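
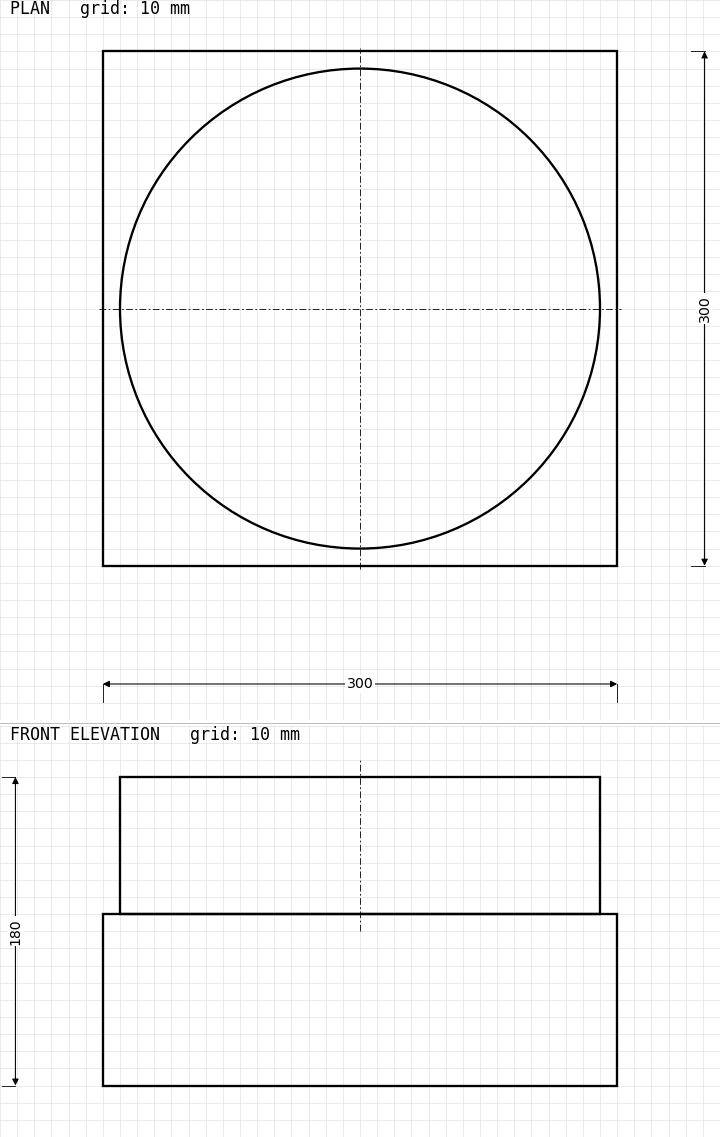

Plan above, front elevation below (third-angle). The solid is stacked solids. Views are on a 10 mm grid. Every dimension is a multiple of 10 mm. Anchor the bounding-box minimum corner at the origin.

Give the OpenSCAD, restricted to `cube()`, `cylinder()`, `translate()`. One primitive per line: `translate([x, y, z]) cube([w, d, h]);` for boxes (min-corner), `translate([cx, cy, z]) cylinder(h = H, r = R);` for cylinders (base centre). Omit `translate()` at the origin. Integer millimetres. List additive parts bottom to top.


cube([300, 300, 100]);
translate([150, 150, 100]) cylinder(h = 80, r = 140);


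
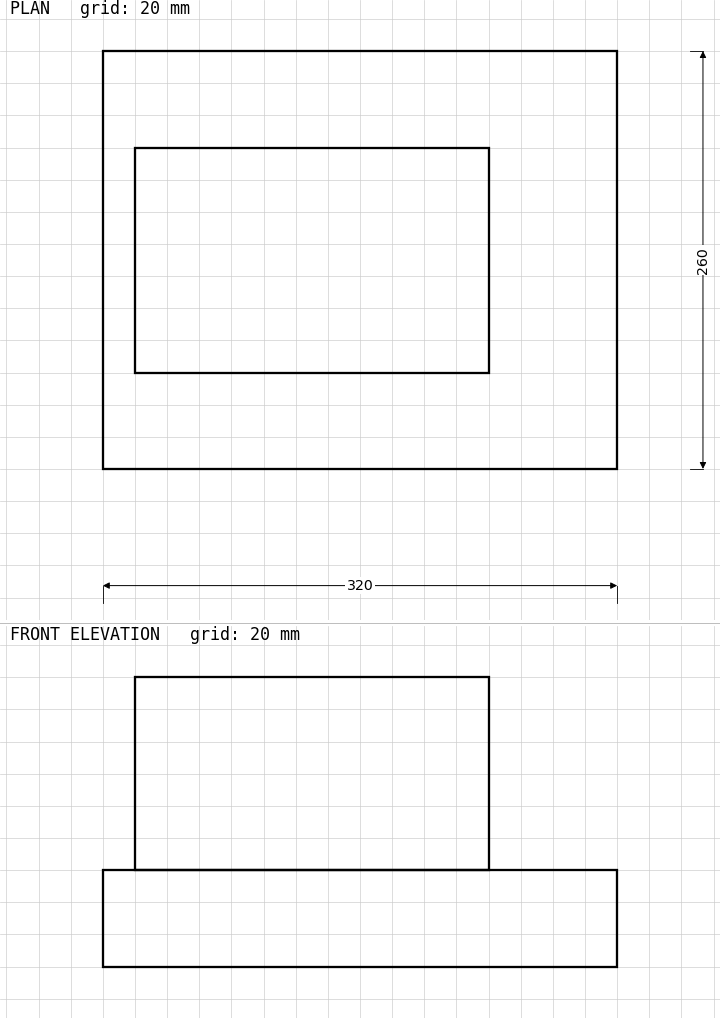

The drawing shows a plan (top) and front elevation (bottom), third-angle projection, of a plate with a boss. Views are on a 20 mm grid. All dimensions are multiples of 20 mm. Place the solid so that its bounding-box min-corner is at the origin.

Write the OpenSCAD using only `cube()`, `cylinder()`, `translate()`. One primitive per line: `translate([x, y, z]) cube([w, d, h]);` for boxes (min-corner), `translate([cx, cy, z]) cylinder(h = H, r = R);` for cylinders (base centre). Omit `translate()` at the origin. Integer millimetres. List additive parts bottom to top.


cube([320, 260, 60]);
translate([20, 60, 60]) cube([220, 140, 120]);


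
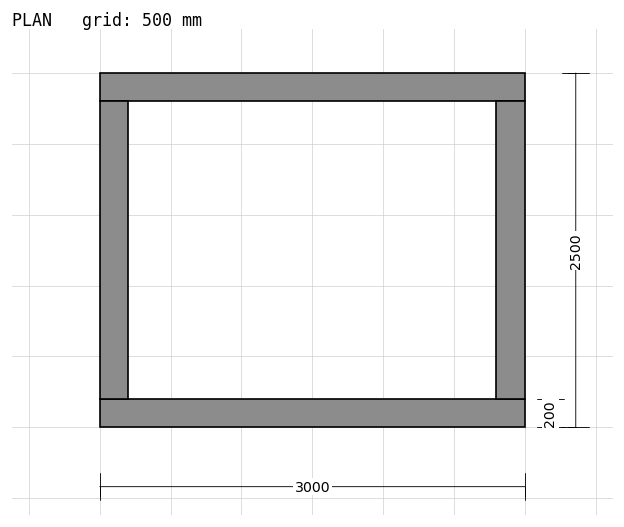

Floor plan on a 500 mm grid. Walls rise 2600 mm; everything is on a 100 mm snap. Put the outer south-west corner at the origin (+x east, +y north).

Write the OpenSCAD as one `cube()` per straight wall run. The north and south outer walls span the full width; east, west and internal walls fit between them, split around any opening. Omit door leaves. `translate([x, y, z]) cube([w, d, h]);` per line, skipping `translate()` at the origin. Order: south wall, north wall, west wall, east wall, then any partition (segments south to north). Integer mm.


cube([3000, 200, 2600]);
translate([0, 2300, 0]) cube([3000, 200, 2600]);
translate([0, 200, 0]) cube([200, 2100, 2600]);
translate([2800, 200, 0]) cube([200, 2100, 2600]);


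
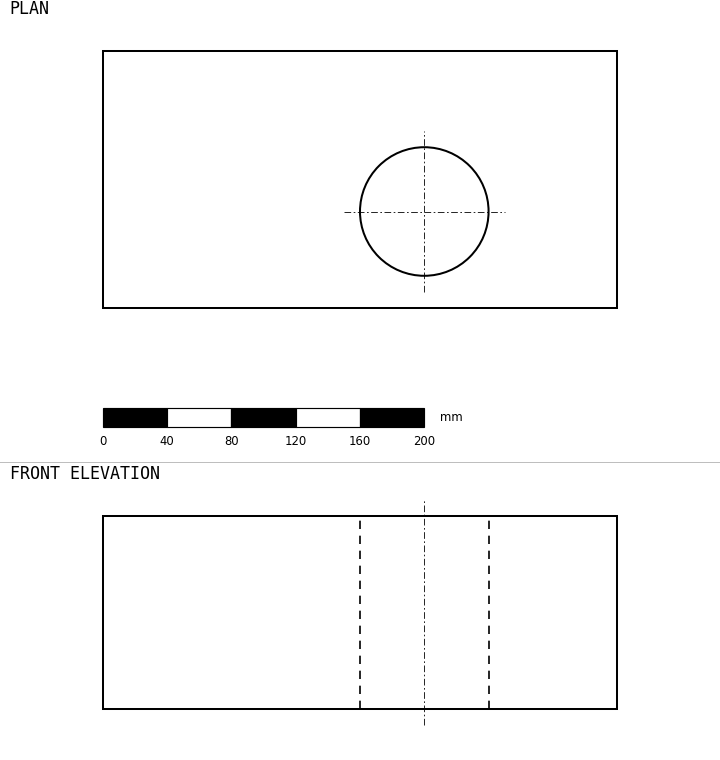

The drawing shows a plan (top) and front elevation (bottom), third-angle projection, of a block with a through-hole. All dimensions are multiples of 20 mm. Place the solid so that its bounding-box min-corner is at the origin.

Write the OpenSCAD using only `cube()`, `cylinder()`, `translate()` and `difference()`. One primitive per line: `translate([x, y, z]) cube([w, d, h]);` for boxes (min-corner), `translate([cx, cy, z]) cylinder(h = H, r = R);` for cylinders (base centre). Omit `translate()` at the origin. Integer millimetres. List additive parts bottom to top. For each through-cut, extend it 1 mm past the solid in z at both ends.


difference() {
  cube([320, 160, 120]);
  translate([200, 60, -1]) cylinder(h = 122, r = 40);
}


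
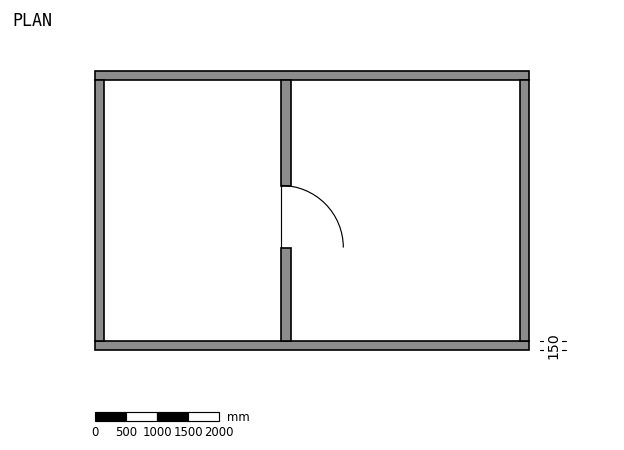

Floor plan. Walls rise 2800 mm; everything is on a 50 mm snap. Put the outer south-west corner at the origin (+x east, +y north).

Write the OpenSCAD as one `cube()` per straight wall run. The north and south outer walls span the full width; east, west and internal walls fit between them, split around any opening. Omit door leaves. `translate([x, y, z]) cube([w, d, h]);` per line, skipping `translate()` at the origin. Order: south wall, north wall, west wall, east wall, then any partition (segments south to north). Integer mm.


cube([7000, 150, 2800]);
translate([0, 4350, 0]) cube([7000, 150, 2800]);
translate([0, 150, 0]) cube([150, 4200, 2800]);
translate([6850, 150, 0]) cube([150, 4200, 2800]);
translate([3000, 150, 0]) cube([150, 1500, 2800]);
translate([3000, 2650, 0]) cube([150, 1700, 2800]);


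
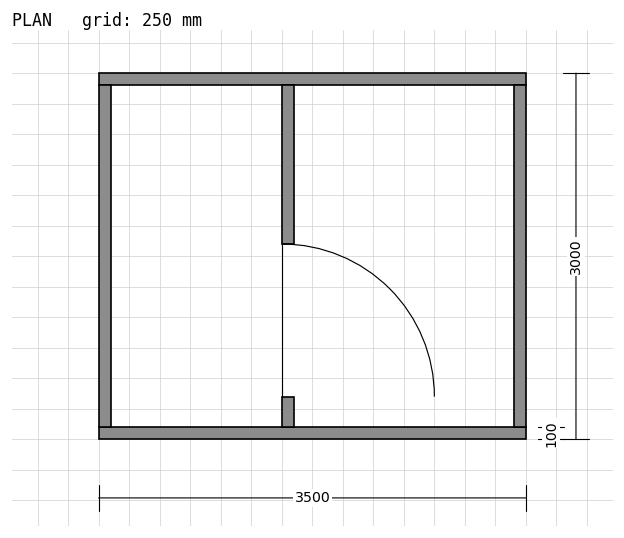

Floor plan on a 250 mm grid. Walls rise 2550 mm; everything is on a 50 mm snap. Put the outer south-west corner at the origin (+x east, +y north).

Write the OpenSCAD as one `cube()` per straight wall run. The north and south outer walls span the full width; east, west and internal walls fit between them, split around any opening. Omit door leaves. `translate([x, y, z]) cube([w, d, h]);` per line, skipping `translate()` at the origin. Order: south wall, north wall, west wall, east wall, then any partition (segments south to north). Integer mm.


cube([3500, 100, 2550]);
translate([0, 2900, 0]) cube([3500, 100, 2550]);
translate([0, 100, 0]) cube([100, 2800, 2550]);
translate([3400, 100, 0]) cube([100, 2800, 2550]);
translate([1500, 100, 0]) cube([100, 250, 2550]);
translate([1500, 1600, 0]) cube([100, 1300, 2550]);


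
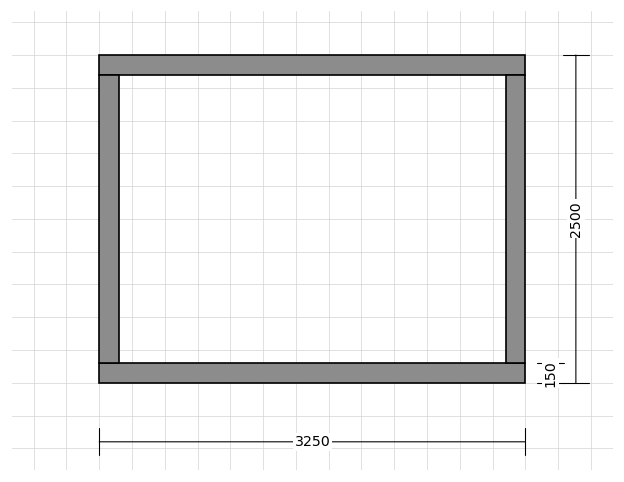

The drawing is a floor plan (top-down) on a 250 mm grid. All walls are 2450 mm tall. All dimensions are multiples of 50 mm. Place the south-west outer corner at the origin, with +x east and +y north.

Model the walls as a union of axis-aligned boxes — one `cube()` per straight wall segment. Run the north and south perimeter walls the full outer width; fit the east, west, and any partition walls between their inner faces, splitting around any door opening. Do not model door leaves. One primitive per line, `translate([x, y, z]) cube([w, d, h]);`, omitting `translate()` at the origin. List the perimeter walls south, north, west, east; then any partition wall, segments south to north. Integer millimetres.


cube([3250, 150, 2450]);
translate([0, 2350, 0]) cube([3250, 150, 2450]);
translate([0, 150, 0]) cube([150, 2200, 2450]);
translate([3100, 150, 0]) cube([150, 2200, 2450]);


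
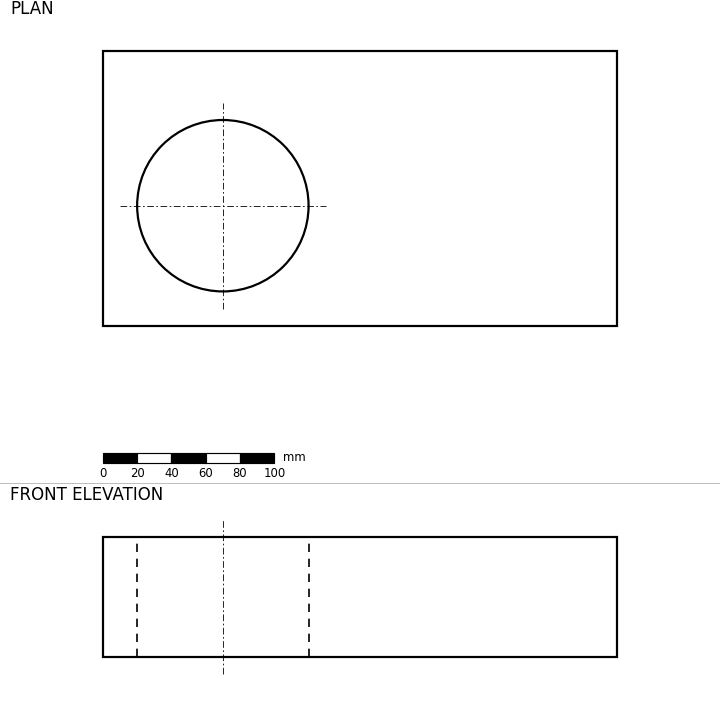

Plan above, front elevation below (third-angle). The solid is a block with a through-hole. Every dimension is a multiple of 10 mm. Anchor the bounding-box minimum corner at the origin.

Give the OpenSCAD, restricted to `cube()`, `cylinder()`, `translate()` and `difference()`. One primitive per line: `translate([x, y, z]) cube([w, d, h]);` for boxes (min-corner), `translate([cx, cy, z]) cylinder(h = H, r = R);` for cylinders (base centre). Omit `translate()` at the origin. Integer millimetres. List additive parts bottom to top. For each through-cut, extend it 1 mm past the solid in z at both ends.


difference() {
  cube([300, 160, 70]);
  translate([70, 70, -1]) cylinder(h = 72, r = 50);
}


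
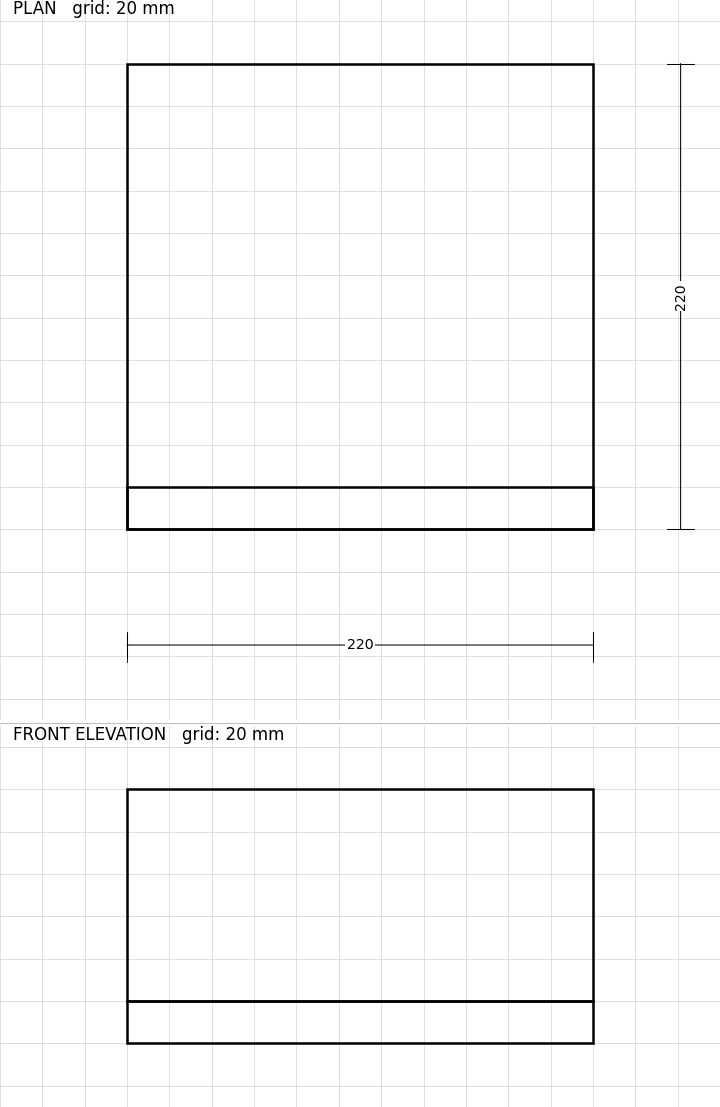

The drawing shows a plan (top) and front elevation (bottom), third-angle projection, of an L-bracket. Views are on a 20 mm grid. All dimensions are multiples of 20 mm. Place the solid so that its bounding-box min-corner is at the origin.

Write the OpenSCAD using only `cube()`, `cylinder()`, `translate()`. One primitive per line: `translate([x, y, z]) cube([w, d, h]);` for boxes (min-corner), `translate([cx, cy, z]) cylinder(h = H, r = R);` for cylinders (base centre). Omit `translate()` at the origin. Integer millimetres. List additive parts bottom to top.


cube([220, 220, 20]);
translate([0, 0, 20]) cube([220, 20, 100]);


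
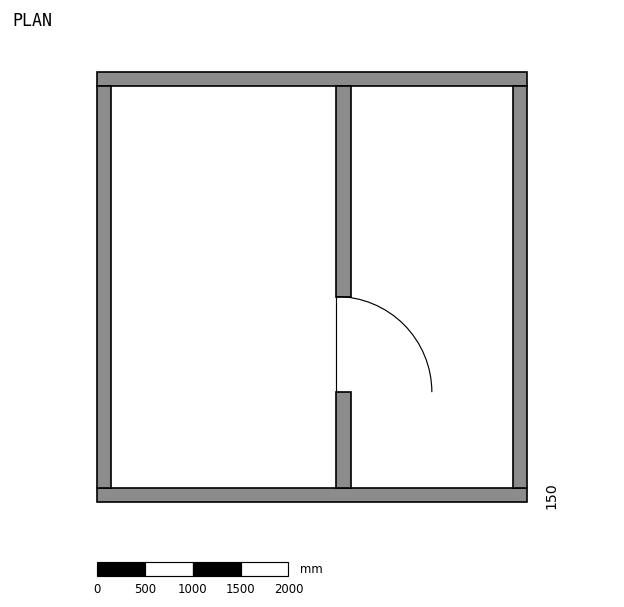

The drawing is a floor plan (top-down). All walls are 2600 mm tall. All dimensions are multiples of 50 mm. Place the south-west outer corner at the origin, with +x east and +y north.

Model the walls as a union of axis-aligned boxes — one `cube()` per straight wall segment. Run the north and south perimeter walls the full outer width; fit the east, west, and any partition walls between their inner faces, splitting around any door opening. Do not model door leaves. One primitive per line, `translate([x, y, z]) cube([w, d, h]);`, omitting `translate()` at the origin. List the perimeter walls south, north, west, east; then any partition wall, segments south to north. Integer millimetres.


cube([4500, 150, 2600]);
translate([0, 4350, 0]) cube([4500, 150, 2600]);
translate([0, 150, 0]) cube([150, 4200, 2600]);
translate([4350, 150, 0]) cube([150, 4200, 2600]);
translate([2500, 150, 0]) cube([150, 1000, 2600]);
translate([2500, 2150, 0]) cube([150, 2200, 2600]);


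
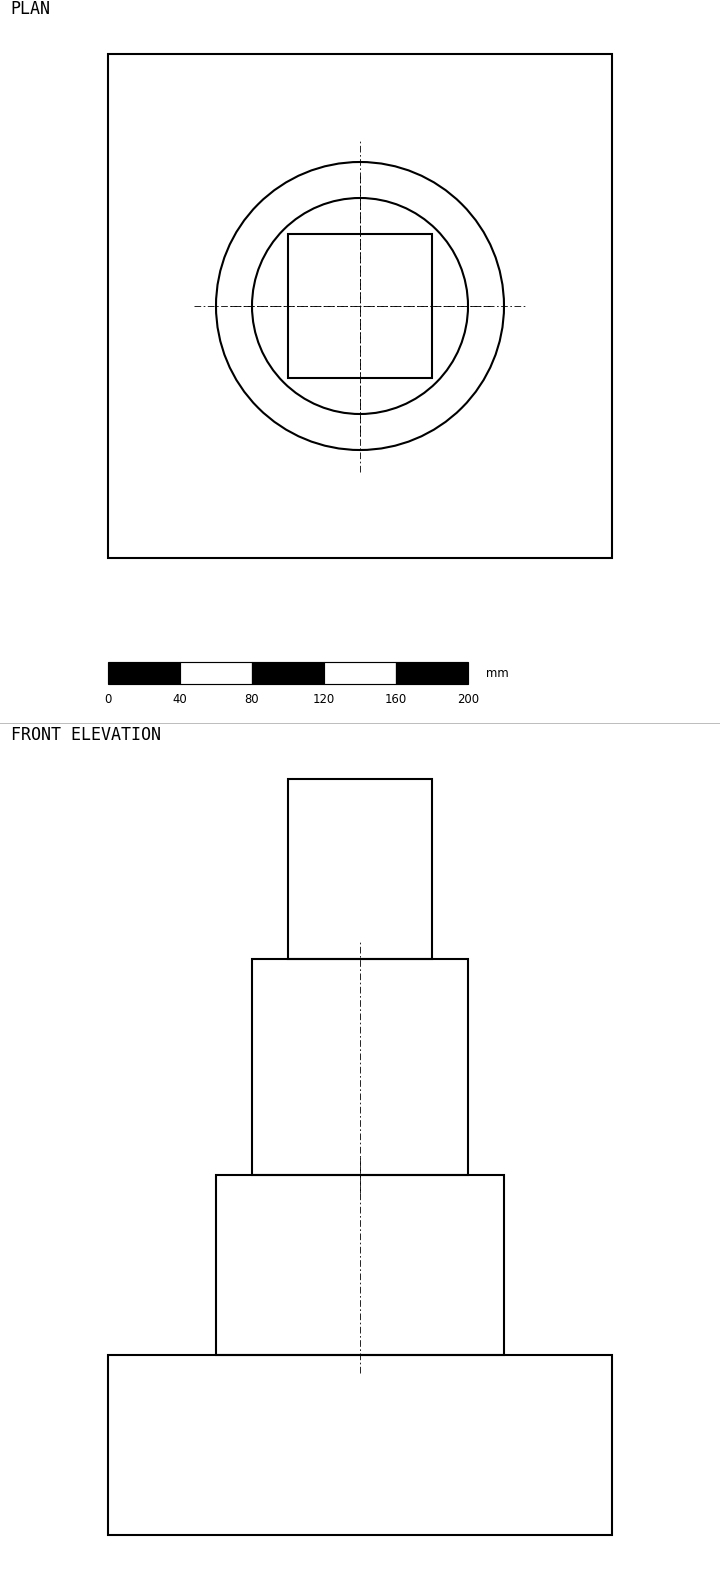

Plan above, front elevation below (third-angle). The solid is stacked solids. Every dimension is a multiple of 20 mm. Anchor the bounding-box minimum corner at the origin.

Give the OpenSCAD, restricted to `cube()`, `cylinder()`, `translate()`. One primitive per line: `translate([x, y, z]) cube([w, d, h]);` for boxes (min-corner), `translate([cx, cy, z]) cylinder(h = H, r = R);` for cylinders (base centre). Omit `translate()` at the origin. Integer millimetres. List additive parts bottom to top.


cube([280, 280, 100]);
translate([140, 140, 100]) cylinder(h = 100, r = 80);
translate([140, 140, 200]) cylinder(h = 120, r = 60);
translate([100, 100, 320]) cube([80, 80, 100]);


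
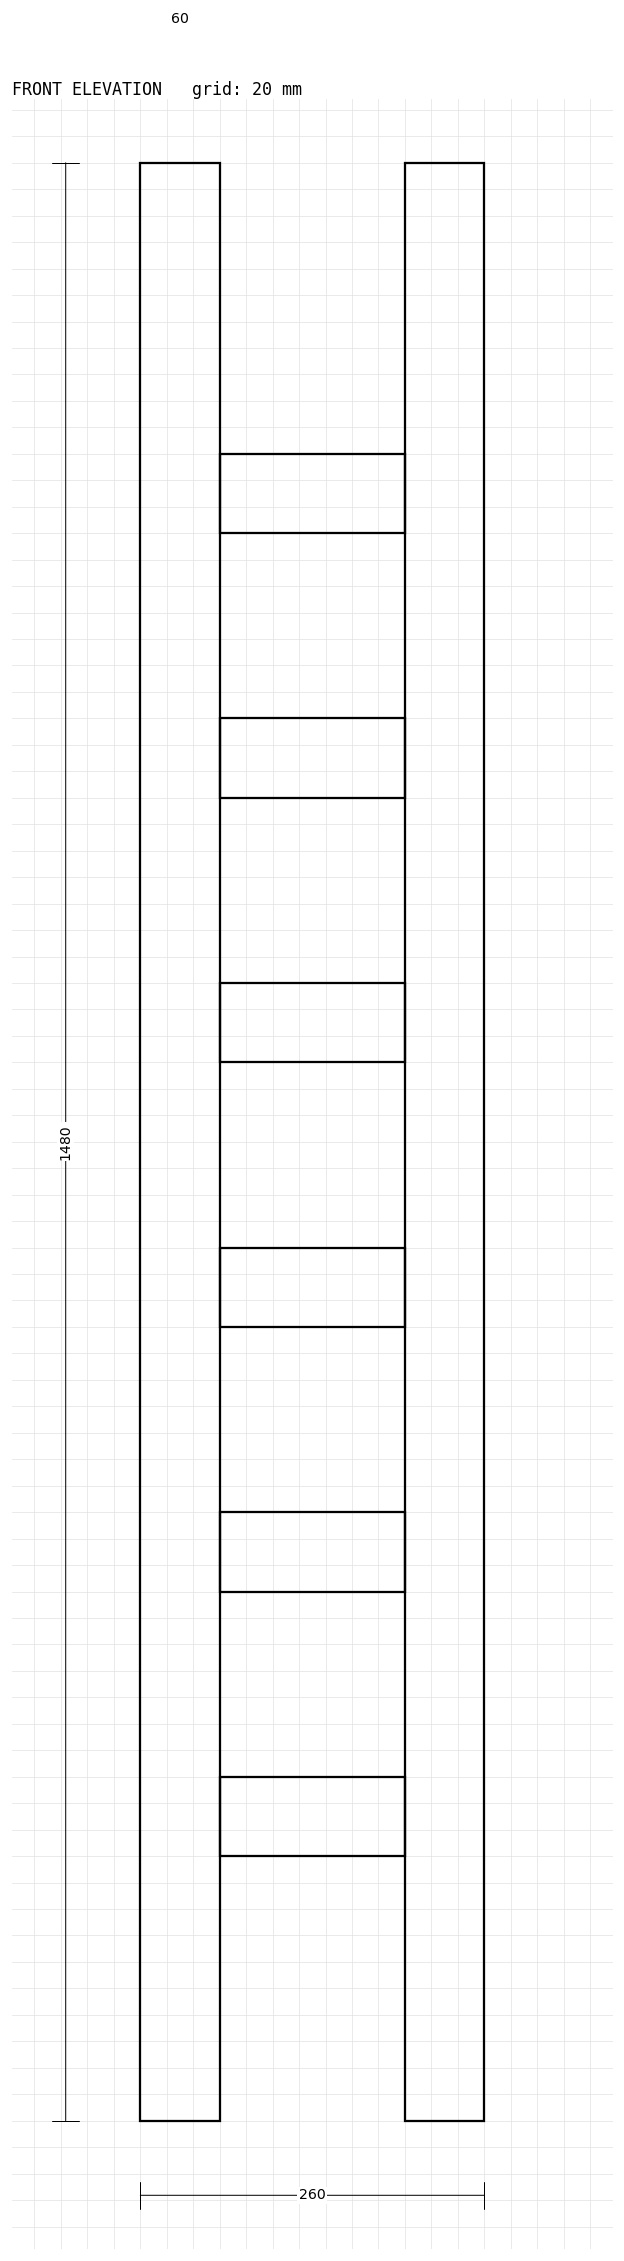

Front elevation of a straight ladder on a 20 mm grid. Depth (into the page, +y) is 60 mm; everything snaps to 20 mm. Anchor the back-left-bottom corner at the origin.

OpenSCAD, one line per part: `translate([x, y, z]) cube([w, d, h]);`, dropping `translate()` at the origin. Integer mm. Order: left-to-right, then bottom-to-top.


cube([60, 60, 1480]);
translate([60, 0, 200]) cube([140, 60, 60]);
translate([60, 0, 400]) cube([140, 60, 60]);
translate([60, 0, 600]) cube([140, 60, 60]);
translate([60, 0, 800]) cube([140, 60, 60]);
translate([60, 0, 1000]) cube([140, 60, 60]);
translate([60, 0, 1200]) cube([140, 60, 60]);
translate([200, 0, 0]) cube([60, 60, 1480]);


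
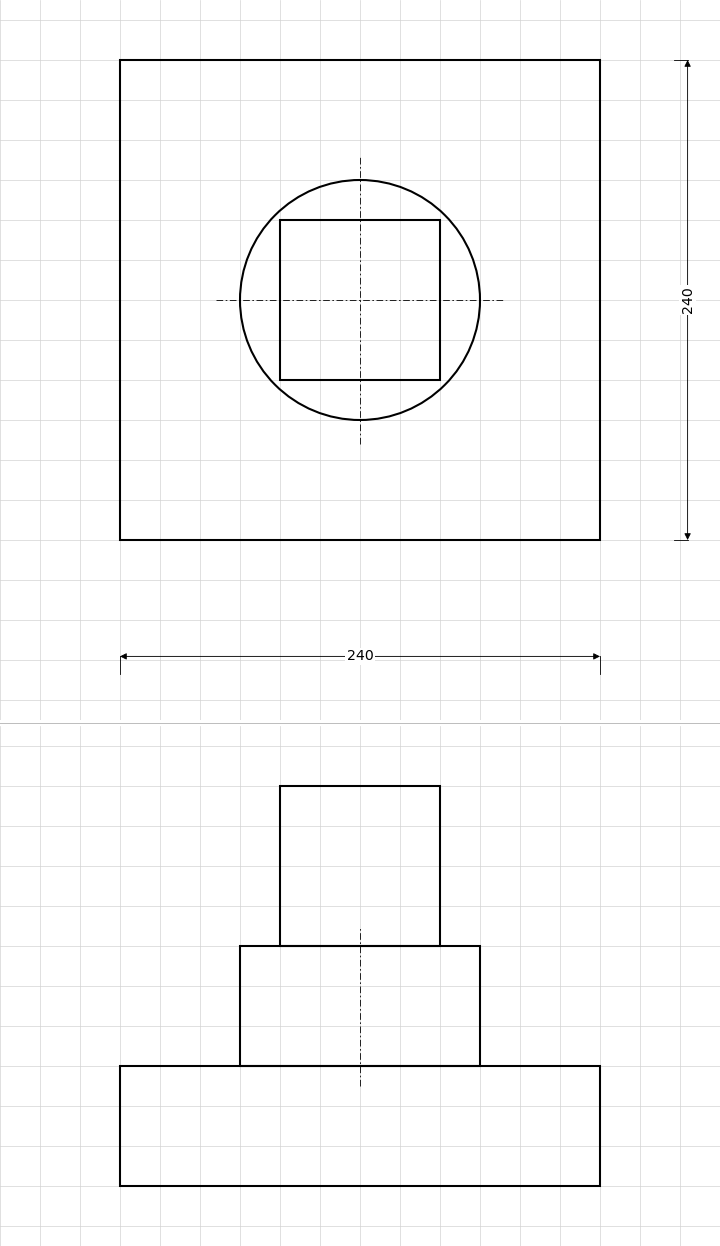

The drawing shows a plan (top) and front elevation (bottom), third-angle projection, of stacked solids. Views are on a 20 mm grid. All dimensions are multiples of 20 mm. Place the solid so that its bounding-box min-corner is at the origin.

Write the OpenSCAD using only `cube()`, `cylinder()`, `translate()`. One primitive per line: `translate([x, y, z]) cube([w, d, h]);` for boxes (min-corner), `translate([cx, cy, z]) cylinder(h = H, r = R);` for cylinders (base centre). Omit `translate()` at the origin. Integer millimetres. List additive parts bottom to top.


cube([240, 240, 60]);
translate([120, 120, 60]) cylinder(h = 60, r = 60);
translate([80, 80, 120]) cube([80, 80, 80]);


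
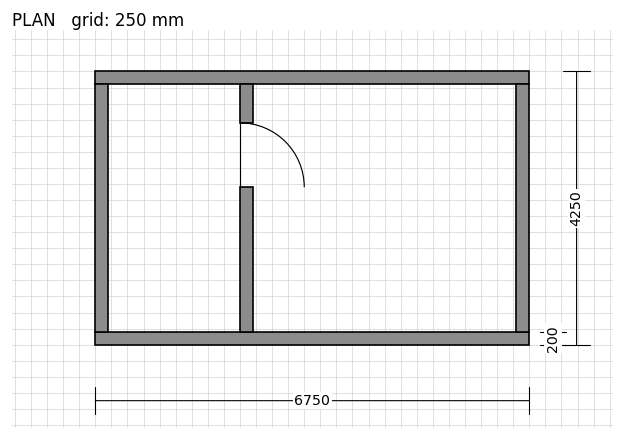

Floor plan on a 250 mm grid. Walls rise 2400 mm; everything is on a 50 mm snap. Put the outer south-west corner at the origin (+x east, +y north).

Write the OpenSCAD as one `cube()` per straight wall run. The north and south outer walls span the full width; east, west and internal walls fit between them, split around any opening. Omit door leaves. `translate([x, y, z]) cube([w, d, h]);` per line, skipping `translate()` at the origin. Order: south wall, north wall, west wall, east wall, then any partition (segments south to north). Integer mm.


cube([6750, 200, 2400]);
translate([0, 4050, 0]) cube([6750, 200, 2400]);
translate([0, 200, 0]) cube([200, 3850, 2400]);
translate([6550, 200, 0]) cube([200, 3850, 2400]);
translate([2250, 200, 0]) cube([200, 2250, 2400]);
translate([2250, 3450, 0]) cube([200, 600, 2400]);


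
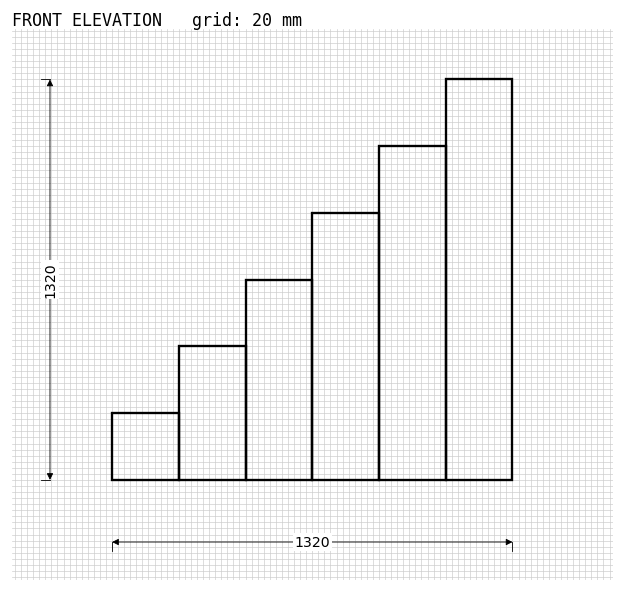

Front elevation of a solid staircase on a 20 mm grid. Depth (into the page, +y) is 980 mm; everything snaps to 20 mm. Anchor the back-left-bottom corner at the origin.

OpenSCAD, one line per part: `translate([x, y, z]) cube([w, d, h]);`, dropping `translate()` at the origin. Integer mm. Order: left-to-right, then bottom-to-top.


cube([220, 980, 220]);
translate([220, 0, 0]) cube([220, 980, 440]);
translate([440, 0, 0]) cube([220, 980, 660]);
translate([660, 0, 0]) cube([220, 980, 880]);
translate([880, 0, 0]) cube([220, 980, 1100]);
translate([1100, 0, 0]) cube([220, 980, 1320]);


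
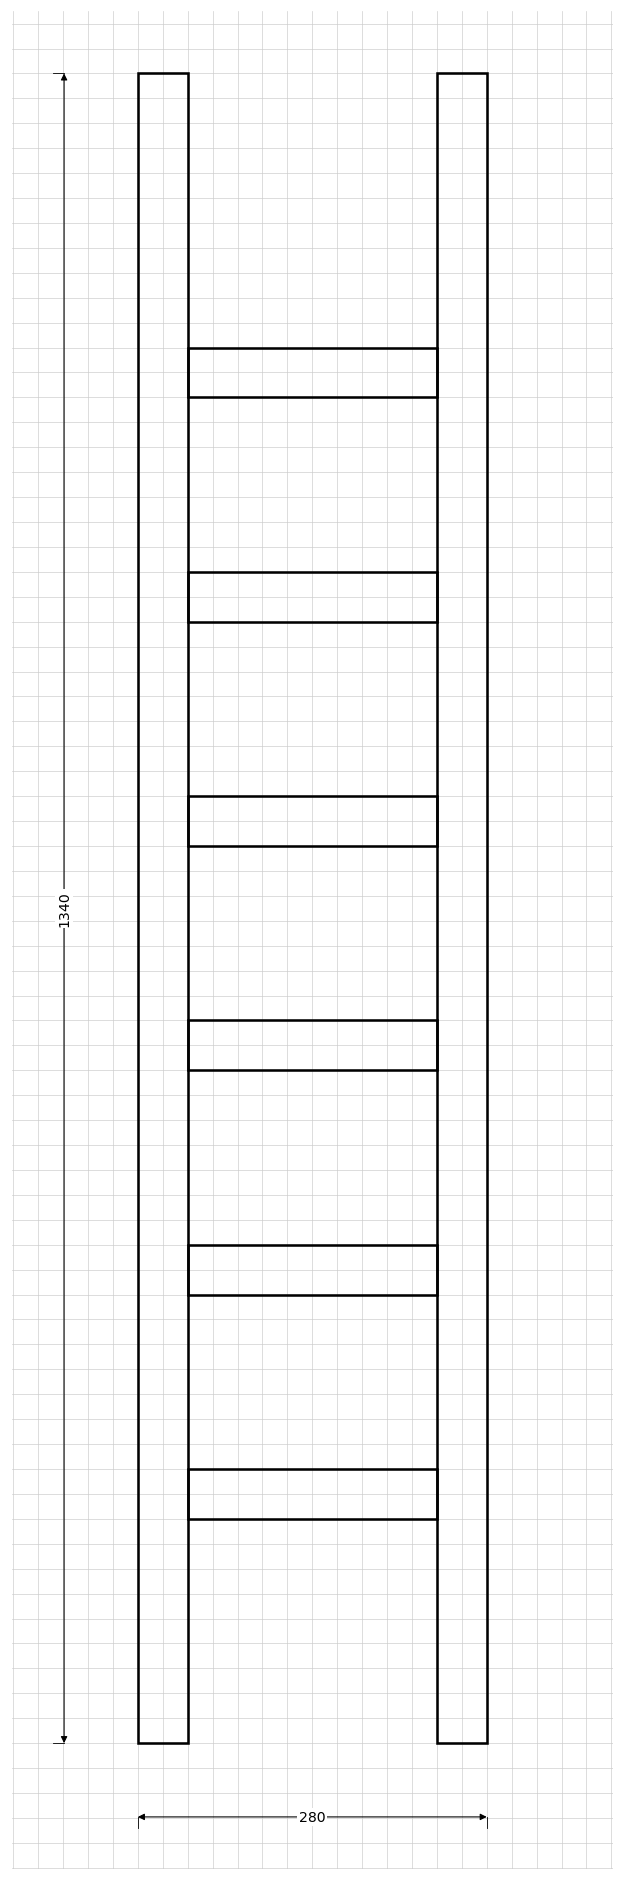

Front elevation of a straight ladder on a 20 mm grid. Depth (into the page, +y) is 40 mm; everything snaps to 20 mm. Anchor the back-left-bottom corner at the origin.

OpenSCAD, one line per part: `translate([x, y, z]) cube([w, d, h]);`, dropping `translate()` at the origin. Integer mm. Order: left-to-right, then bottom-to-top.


cube([40, 40, 1340]);
translate([40, 0, 180]) cube([200, 40, 40]);
translate([40, 0, 360]) cube([200, 40, 40]);
translate([40, 0, 540]) cube([200, 40, 40]);
translate([40, 0, 720]) cube([200, 40, 40]);
translate([40, 0, 900]) cube([200, 40, 40]);
translate([40, 0, 1080]) cube([200, 40, 40]);
translate([240, 0, 0]) cube([40, 40, 1340]);


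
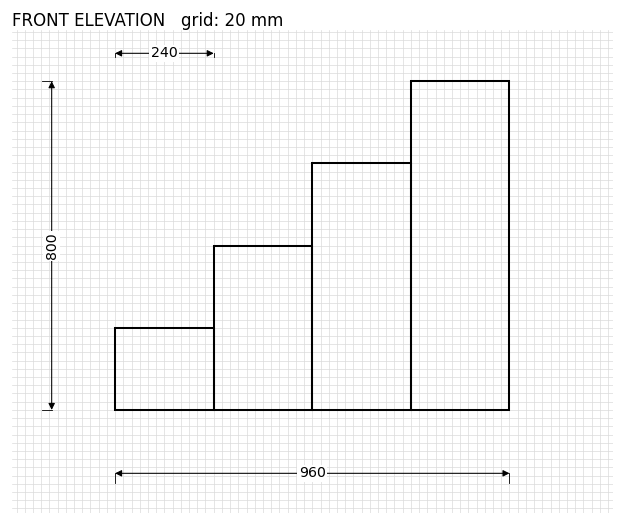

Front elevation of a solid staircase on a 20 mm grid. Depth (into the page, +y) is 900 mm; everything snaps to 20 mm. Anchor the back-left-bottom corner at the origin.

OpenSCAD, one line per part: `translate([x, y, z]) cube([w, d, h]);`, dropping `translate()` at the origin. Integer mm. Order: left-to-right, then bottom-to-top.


cube([240, 900, 200]);
translate([240, 0, 0]) cube([240, 900, 400]);
translate([480, 0, 0]) cube([240, 900, 600]);
translate([720, 0, 0]) cube([240, 900, 800]);


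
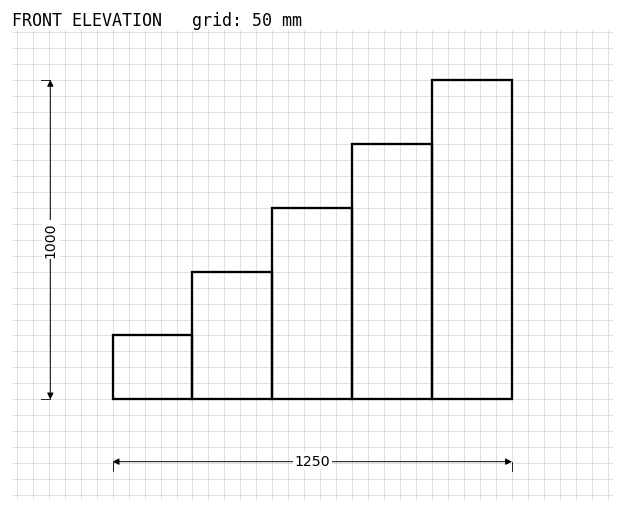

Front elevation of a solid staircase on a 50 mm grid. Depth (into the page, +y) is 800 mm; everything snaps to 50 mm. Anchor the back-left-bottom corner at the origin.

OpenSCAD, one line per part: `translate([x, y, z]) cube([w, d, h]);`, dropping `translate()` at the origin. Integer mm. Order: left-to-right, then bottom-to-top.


cube([250, 800, 200]);
translate([250, 0, 0]) cube([250, 800, 400]);
translate([500, 0, 0]) cube([250, 800, 600]);
translate([750, 0, 0]) cube([250, 800, 800]);
translate([1000, 0, 0]) cube([250, 800, 1000]);


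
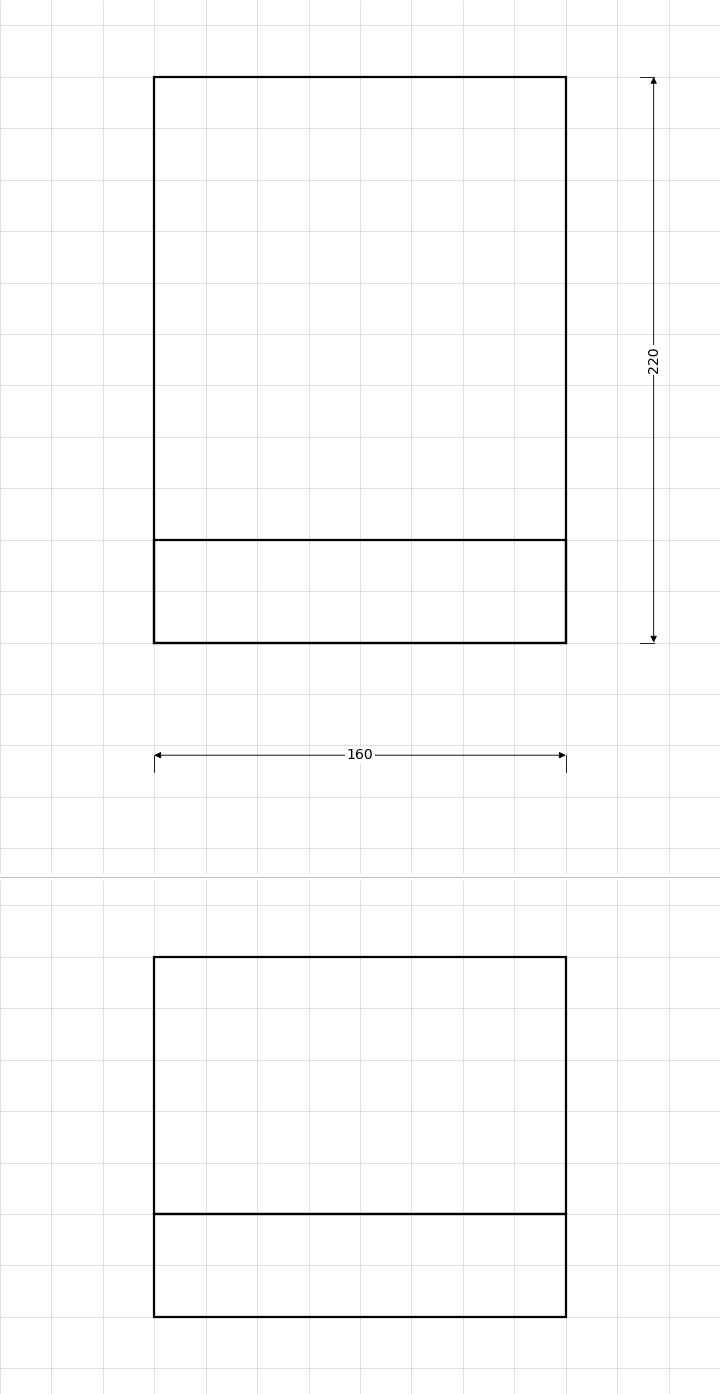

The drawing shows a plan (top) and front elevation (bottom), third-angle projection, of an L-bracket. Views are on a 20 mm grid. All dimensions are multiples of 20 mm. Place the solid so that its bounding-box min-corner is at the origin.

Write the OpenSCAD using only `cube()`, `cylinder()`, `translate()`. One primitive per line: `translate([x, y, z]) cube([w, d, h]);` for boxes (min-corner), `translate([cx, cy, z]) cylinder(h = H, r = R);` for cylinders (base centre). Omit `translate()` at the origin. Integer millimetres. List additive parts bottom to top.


cube([160, 220, 40]);
translate([0, 0, 40]) cube([160, 40, 100]);


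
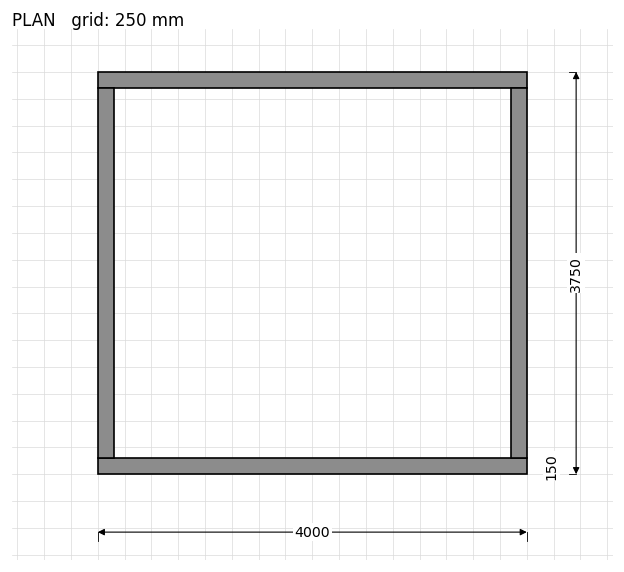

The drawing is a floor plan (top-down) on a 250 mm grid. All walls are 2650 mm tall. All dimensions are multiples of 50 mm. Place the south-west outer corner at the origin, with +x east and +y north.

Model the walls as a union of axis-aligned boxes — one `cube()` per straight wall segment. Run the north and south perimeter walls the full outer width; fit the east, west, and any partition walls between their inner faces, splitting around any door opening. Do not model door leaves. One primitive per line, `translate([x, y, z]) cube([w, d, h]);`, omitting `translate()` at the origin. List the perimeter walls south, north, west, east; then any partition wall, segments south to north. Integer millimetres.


cube([4000, 150, 2650]);
translate([0, 3600, 0]) cube([4000, 150, 2650]);
translate([0, 150, 0]) cube([150, 3450, 2650]);
translate([3850, 150, 0]) cube([150, 3450, 2650]);


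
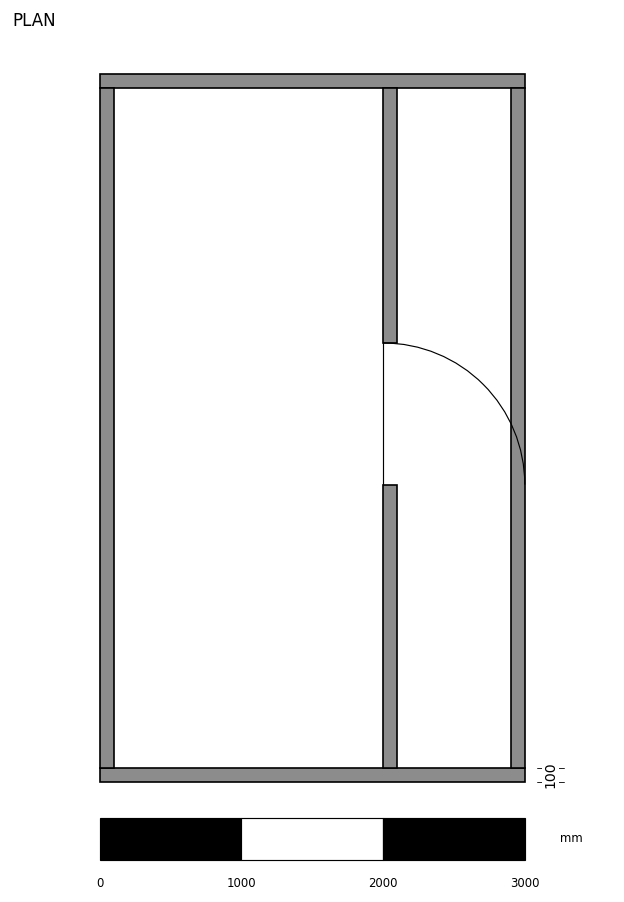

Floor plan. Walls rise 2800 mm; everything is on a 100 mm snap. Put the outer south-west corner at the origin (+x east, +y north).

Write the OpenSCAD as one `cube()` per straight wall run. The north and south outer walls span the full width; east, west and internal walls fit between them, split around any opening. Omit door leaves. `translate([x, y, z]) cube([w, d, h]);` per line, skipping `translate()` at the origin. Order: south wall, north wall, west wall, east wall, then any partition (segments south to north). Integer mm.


cube([3000, 100, 2800]);
translate([0, 4900, 0]) cube([3000, 100, 2800]);
translate([0, 100, 0]) cube([100, 4800, 2800]);
translate([2900, 100, 0]) cube([100, 4800, 2800]);
translate([2000, 100, 0]) cube([100, 2000, 2800]);
translate([2000, 3100, 0]) cube([100, 1800, 2800]);


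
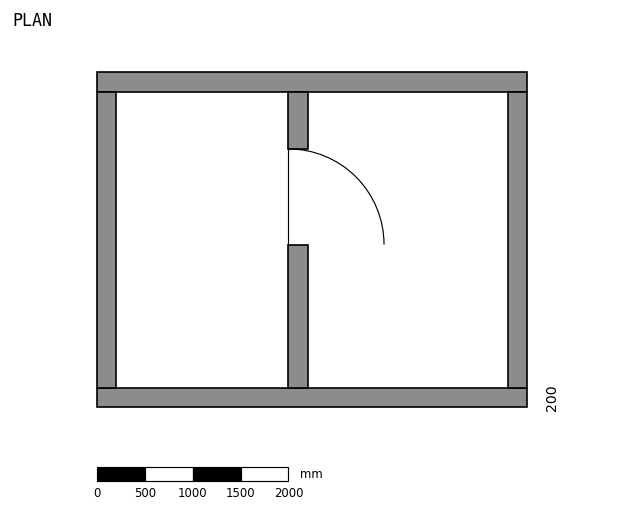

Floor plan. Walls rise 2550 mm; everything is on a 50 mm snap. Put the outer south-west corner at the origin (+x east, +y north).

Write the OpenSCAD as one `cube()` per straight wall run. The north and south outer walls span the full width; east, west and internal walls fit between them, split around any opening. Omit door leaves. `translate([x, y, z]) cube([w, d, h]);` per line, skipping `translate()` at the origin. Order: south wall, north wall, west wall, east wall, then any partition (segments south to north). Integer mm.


cube([4500, 200, 2550]);
translate([0, 3300, 0]) cube([4500, 200, 2550]);
translate([0, 200, 0]) cube([200, 3100, 2550]);
translate([4300, 200, 0]) cube([200, 3100, 2550]);
translate([2000, 200, 0]) cube([200, 1500, 2550]);
translate([2000, 2700, 0]) cube([200, 600, 2550]);


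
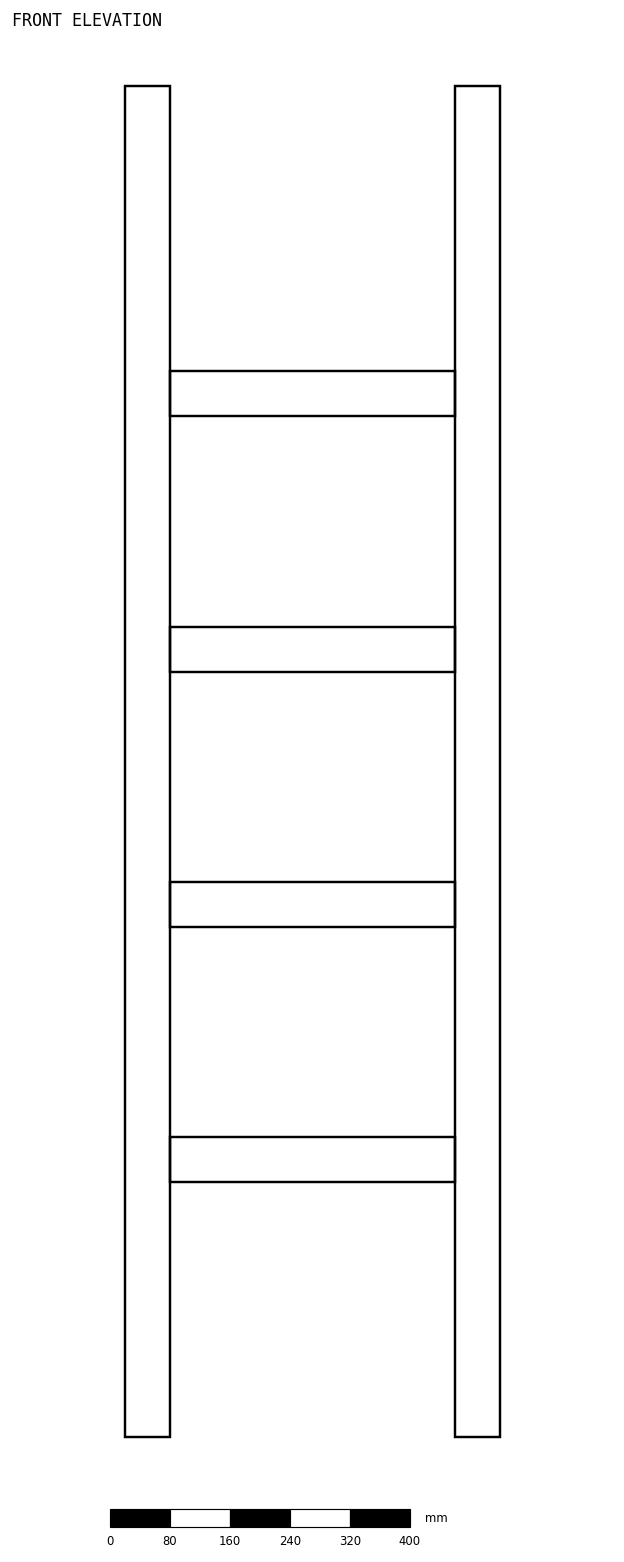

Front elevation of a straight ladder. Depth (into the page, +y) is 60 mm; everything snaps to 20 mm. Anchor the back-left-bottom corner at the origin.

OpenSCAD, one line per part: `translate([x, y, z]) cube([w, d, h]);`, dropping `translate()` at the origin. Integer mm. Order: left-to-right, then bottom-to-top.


cube([60, 60, 1800]);
translate([60, 0, 340]) cube([380, 60, 60]);
translate([60, 0, 680]) cube([380, 60, 60]);
translate([60, 0, 1020]) cube([380, 60, 60]);
translate([60, 0, 1360]) cube([380, 60, 60]);
translate([440, 0, 0]) cube([60, 60, 1800]);


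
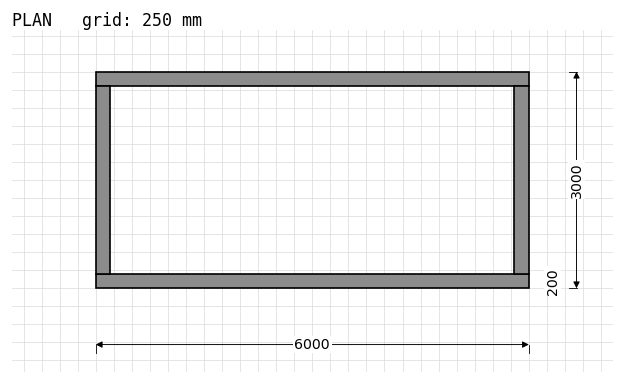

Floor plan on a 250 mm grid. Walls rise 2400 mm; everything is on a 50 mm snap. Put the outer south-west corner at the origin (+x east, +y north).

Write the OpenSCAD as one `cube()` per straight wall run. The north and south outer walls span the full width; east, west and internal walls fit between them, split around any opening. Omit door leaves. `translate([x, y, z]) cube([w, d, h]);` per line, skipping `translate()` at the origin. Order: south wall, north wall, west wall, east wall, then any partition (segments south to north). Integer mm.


cube([6000, 200, 2400]);
translate([0, 2800, 0]) cube([6000, 200, 2400]);
translate([0, 200, 0]) cube([200, 2600, 2400]);
translate([5800, 200, 0]) cube([200, 2600, 2400]);


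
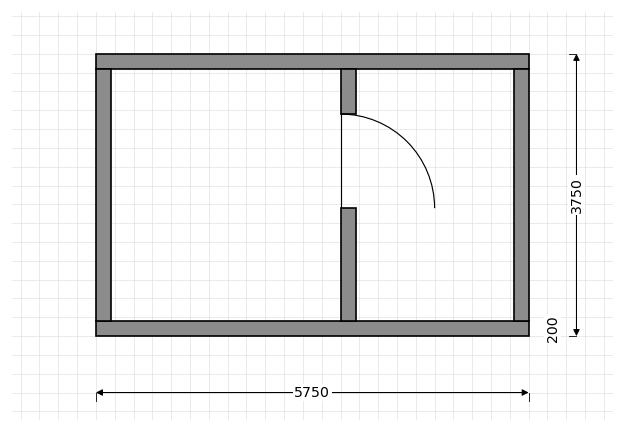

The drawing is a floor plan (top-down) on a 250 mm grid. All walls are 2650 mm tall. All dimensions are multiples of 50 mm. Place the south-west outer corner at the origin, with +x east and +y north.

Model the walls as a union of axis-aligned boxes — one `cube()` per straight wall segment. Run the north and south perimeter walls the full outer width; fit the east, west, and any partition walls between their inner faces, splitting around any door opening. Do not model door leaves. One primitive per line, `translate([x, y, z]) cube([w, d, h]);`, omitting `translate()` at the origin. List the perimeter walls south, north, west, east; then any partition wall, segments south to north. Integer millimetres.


cube([5750, 200, 2650]);
translate([0, 3550, 0]) cube([5750, 200, 2650]);
translate([0, 200, 0]) cube([200, 3350, 2650]);
translate([5550, 200, 0]) cube([200, 3350, 2650]);
translate([3250, 200, 0]) cube([200, 1500, 2650]);
translate([3250, 2950, 0]) cube([200, 600, 2650]);


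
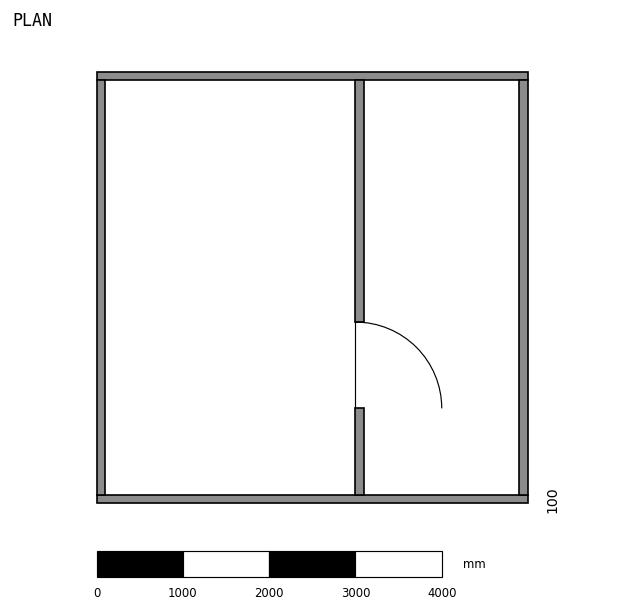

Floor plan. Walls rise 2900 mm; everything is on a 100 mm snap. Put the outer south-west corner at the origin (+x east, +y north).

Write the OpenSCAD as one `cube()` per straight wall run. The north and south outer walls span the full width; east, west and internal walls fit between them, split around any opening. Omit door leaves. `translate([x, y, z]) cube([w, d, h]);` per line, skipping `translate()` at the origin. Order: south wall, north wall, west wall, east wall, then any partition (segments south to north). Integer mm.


cube([5000, 100, 2900]);
translate([0, 4900, 0]) cube([5000, 100, 2900]);
translate([0, 100, 0]) cube([100, 4800, 2900]);
translate([4900, 100, 0]) cube([100, 4800, 2900]);
translate([3000, 100, 0]) cube([100, 1000, 2900]);
translate([3000, 2100, 0]) cube([100, 2800, 2900]);


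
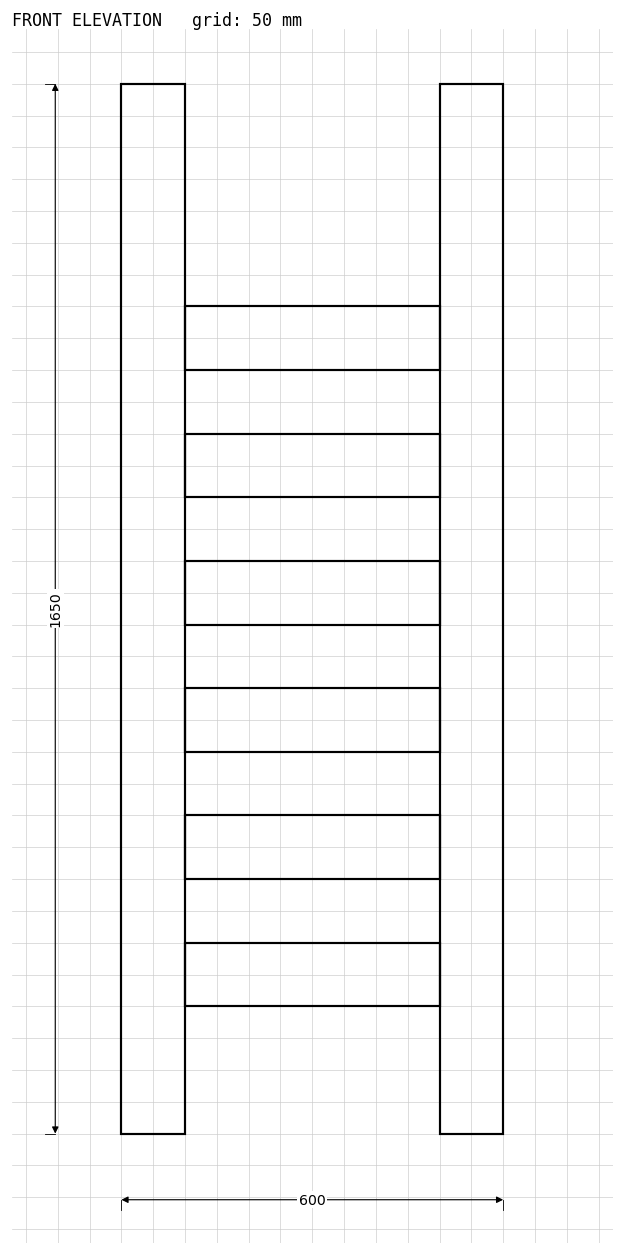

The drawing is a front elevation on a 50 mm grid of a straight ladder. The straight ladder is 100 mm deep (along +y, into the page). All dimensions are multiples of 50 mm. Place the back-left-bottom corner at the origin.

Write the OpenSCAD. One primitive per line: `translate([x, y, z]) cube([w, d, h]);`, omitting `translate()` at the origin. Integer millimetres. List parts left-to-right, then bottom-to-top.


cube([100, 100, 1650]);
translate([100, 0, 200]) cube([400, 100, 100]);
translate([100, 0, 400]) cube([400, 100, 100]);
translate([100, 0, 600]) cube([400, 100, 100]);
translate([100, 0, 800]) cube([400, 100, 100]);
translate([100, 0, 1000]) cube([400, 100, 100]);
translate([100, 0, 1200]) cube([400, 100, 100]);
translate([500, 0, 0]) cube([100, 100, 1650]);


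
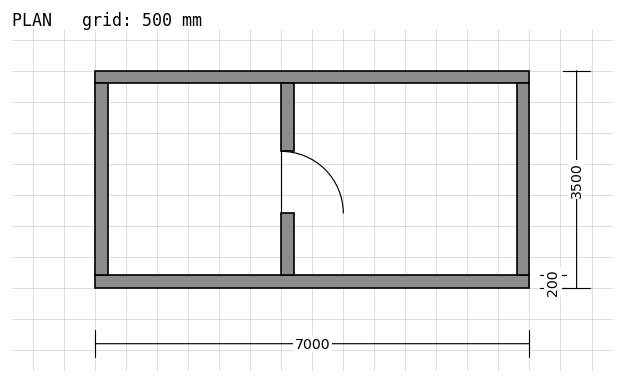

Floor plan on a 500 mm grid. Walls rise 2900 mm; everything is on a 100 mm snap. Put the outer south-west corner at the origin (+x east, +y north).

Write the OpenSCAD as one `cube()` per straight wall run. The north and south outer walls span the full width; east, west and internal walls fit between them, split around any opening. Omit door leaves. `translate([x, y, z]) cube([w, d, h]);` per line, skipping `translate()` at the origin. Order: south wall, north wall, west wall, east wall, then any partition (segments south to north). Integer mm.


cube([7000, 200, 2900]);
translate([0, 3300, 0]) cube([7000, 200, 2900]);
translate([0, 200, 0]) cube([200, 3100, 2900]);
translate([6800, 200, 0]) cube([200, 3100, 2900]);
translate([3000, 200, 0]) cube([200, 1000, 2900]);
translate([3000, 2200, 0]) cube([200, 1100, 2900]);


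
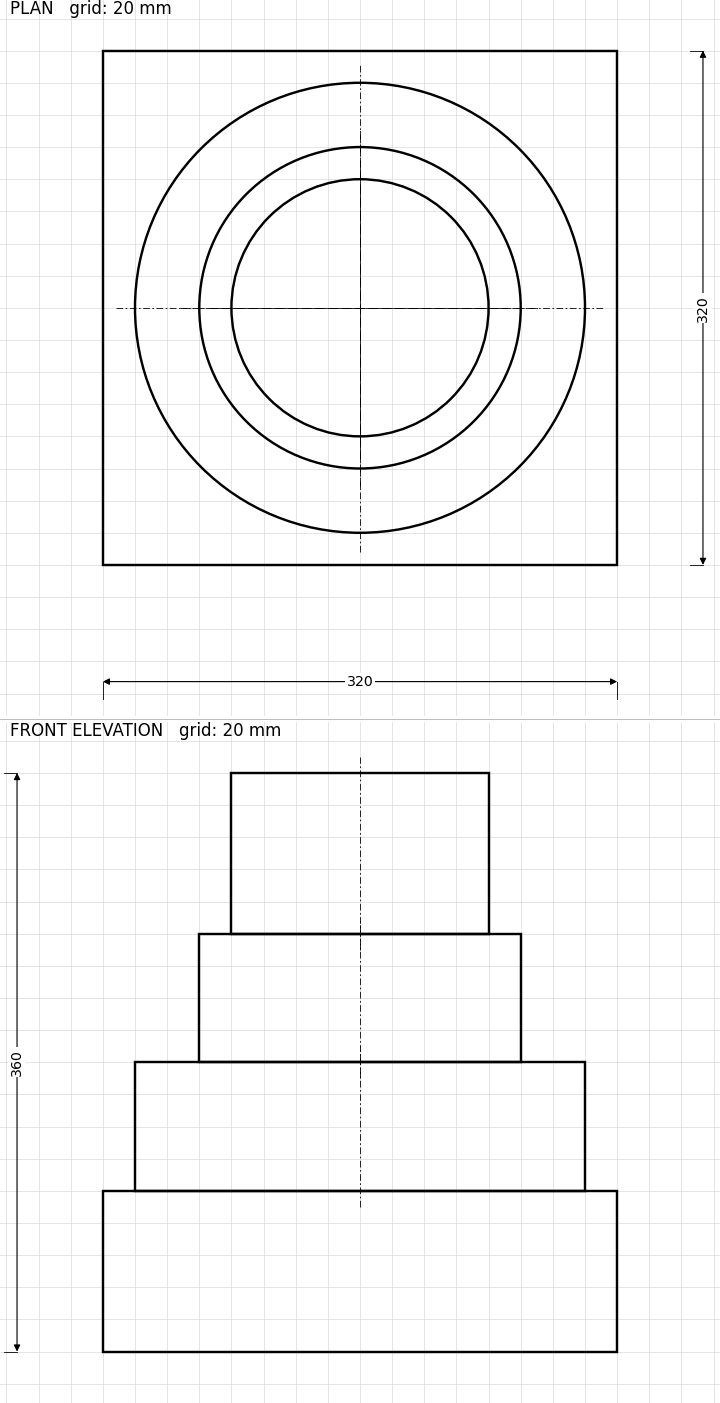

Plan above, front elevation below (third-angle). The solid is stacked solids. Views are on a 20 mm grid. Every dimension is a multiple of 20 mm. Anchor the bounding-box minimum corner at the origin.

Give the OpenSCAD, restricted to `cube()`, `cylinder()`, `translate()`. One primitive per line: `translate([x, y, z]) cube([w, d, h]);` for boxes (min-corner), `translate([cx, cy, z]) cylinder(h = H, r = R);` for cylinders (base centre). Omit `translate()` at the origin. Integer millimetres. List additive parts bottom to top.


cube([320, 320, 100]);
translate([160, 160, 100]) cylinder(h = 80, r = 140);
translate([160, 160, 180]) cylinder(h = 80, r = 100);
translate([160, 160, 260]) cylinder(h = 100, r = 80);


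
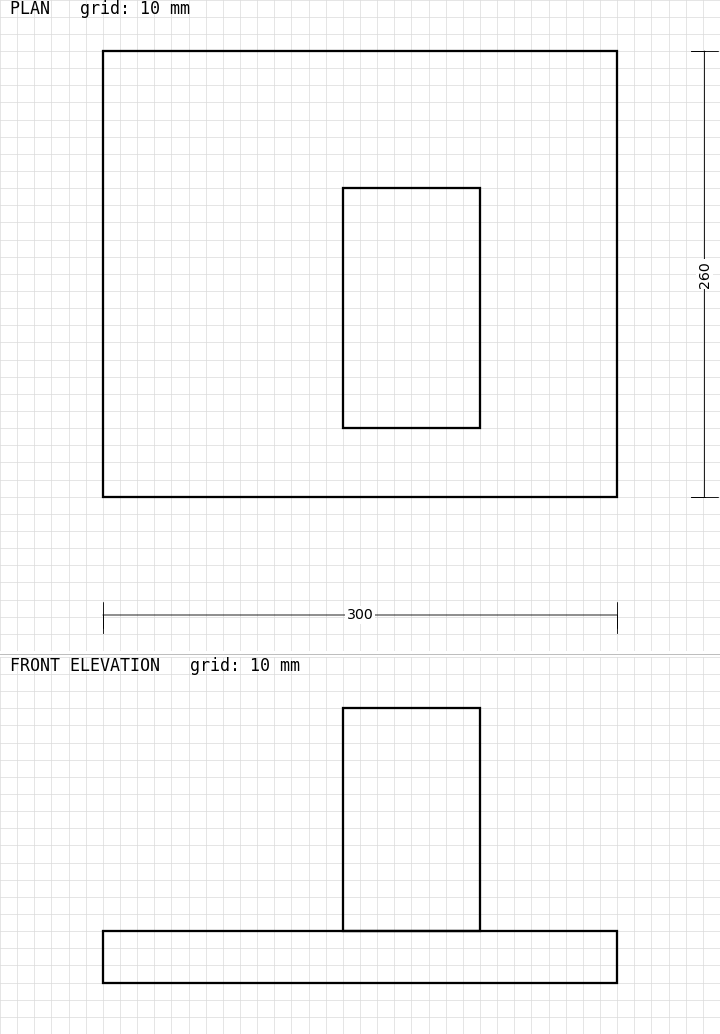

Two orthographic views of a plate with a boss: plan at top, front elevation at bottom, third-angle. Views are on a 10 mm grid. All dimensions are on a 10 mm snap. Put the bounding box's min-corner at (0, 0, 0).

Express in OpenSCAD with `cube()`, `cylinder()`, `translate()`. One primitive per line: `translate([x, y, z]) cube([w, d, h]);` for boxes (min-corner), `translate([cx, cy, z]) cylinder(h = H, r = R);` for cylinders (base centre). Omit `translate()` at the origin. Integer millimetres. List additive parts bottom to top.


cube([300, 260, 30]);
translate([140, 40, 30]) cube([80, 140, 130]);


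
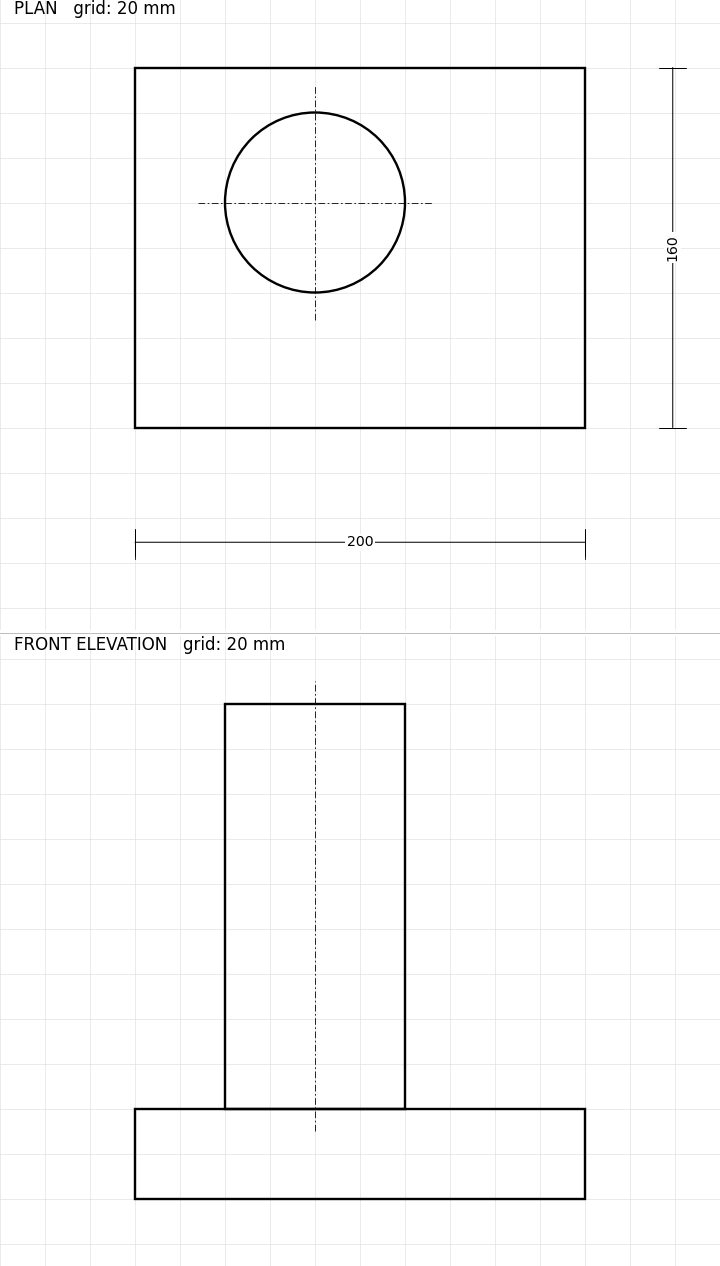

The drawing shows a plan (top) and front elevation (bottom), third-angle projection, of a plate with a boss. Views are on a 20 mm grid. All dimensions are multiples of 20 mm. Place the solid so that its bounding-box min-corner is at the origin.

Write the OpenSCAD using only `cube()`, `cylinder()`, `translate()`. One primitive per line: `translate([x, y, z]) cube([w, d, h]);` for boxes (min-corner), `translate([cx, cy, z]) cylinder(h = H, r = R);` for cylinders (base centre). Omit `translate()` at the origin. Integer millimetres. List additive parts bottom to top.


cube([200, 160, 40]);
translate([80, 100, 40]) cylinder(h = 180, r = 40);


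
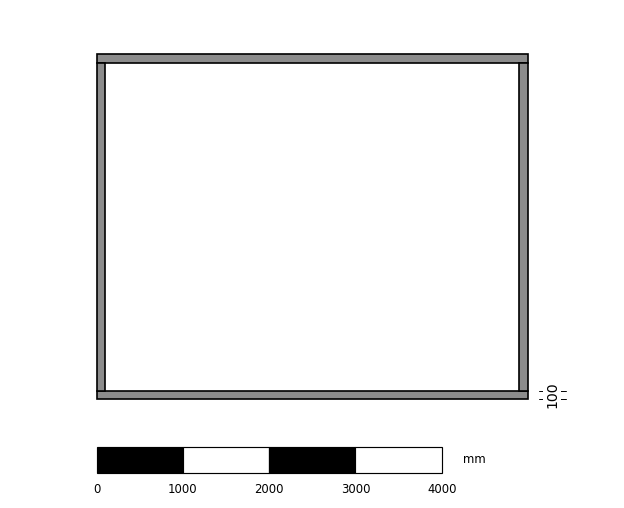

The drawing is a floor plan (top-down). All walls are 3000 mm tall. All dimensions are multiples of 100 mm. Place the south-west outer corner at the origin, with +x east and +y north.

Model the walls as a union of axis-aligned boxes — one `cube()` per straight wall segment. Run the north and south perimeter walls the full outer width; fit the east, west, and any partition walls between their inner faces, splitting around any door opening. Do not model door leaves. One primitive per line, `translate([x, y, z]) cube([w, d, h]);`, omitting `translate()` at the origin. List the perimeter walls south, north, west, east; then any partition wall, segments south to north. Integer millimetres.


cube([5000, 100, 3000]);
translate([0, 3900, 0]) cube([5000, 100, 3000]);
translate([0, 100, 0]) cube([100, 3800, 3000]);
translate([4900, 100, 0]) cube([100, 3800, 3000]);


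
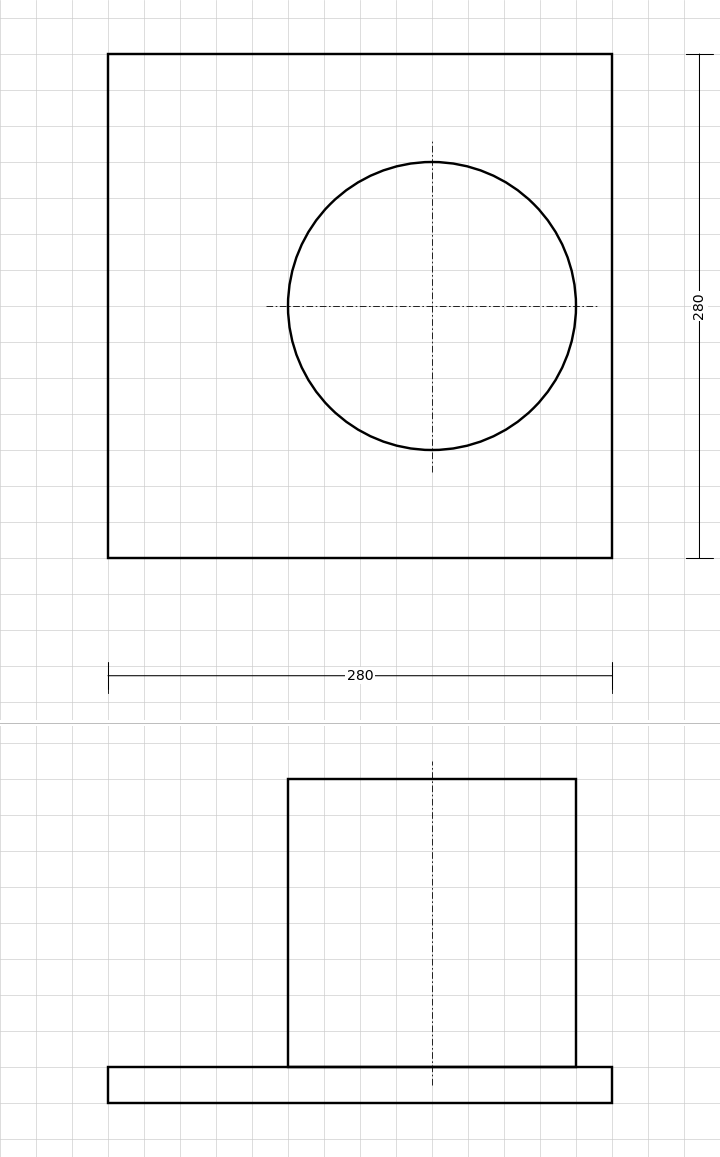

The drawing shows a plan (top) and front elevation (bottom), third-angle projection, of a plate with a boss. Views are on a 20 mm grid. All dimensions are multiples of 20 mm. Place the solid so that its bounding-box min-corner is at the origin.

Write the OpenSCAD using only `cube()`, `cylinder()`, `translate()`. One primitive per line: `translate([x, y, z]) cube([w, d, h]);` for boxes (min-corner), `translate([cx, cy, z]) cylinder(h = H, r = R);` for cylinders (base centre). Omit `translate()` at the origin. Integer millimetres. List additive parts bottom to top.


cube([280, 280, 20]);
translate([180, 140, 20]) cylinder(h = 160, r = 80);


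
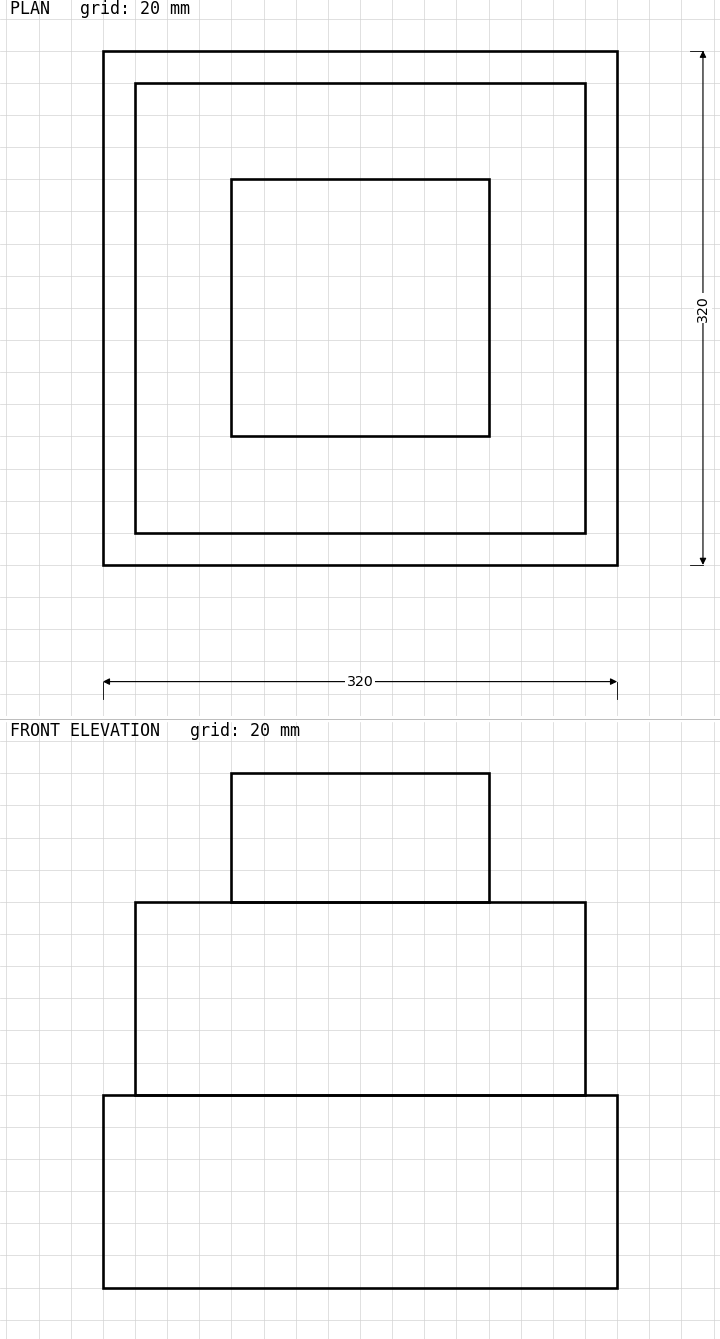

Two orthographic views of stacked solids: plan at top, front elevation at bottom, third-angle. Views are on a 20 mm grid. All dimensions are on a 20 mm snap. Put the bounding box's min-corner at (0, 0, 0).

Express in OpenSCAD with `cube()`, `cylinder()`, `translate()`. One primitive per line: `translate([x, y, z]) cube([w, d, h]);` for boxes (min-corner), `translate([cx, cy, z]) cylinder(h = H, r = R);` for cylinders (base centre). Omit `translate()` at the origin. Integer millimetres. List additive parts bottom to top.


cube([320, 320, 120]);
translate([20, 20, 120]) cube([280, 280, 120]);
translate([80, 80, 240]) cube([160, 160, 80]);


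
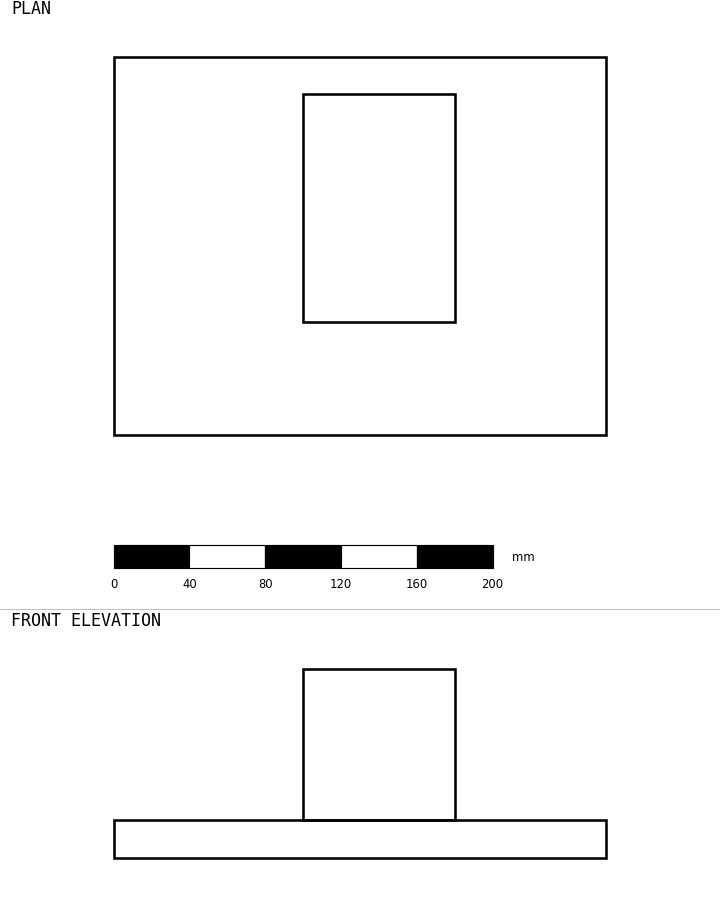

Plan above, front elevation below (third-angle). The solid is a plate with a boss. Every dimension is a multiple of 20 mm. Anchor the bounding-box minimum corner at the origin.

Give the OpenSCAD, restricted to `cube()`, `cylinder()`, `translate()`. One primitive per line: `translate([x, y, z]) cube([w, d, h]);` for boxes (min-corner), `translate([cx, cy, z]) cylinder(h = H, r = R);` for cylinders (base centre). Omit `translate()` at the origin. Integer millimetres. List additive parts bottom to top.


cube([260, 200, 20]);
translate([100, 60, 20]) cube([80, 120, 80]);


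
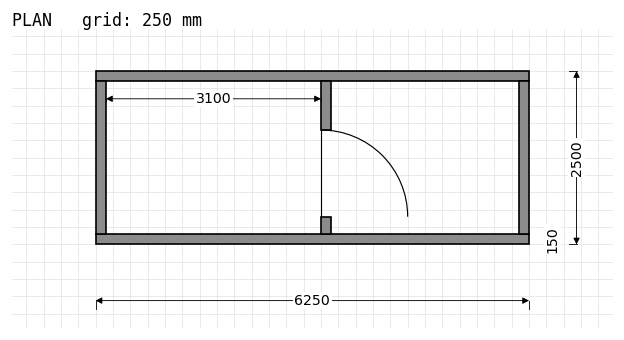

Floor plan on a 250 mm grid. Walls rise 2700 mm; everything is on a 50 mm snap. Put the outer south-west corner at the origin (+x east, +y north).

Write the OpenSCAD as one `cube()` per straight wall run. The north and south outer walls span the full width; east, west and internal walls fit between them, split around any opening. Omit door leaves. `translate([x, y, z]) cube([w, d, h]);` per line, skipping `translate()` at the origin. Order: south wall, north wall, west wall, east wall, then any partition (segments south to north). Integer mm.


cube([6250, 150, 2700]);
translate([0, 2350, 0]) cube([6250, 150, 2700]);
translate([0, 150, 0]) cube([150, 2200, 2700]);
translate([6100, 150, 0]) cube([150, 2200, 2700]);
translate([3250, 150, 0]) cube([150, 250, 2700]);
translate([3250, 1650, 0]) cube([150, 700, 2700]);
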